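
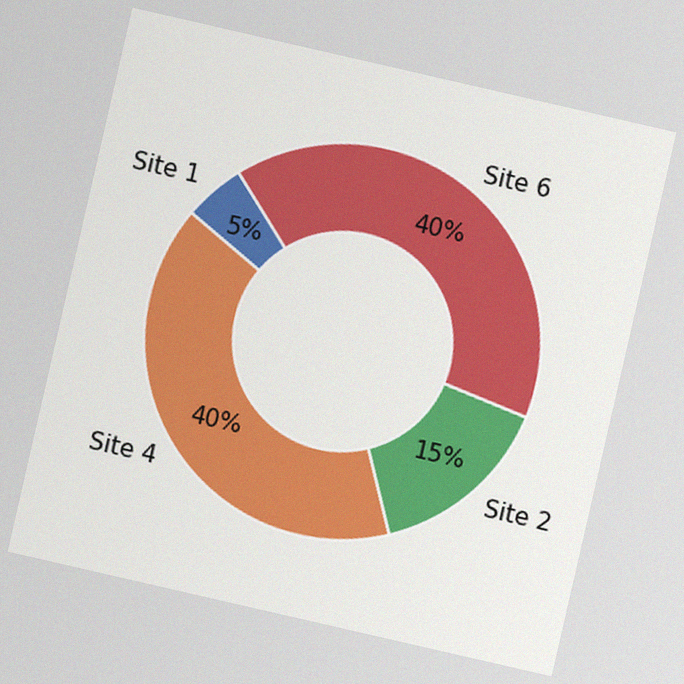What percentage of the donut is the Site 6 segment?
40%

The chart is tilted about 13° clockwise, with some photo noise. The Site 6 segment takes up 40% of the ring.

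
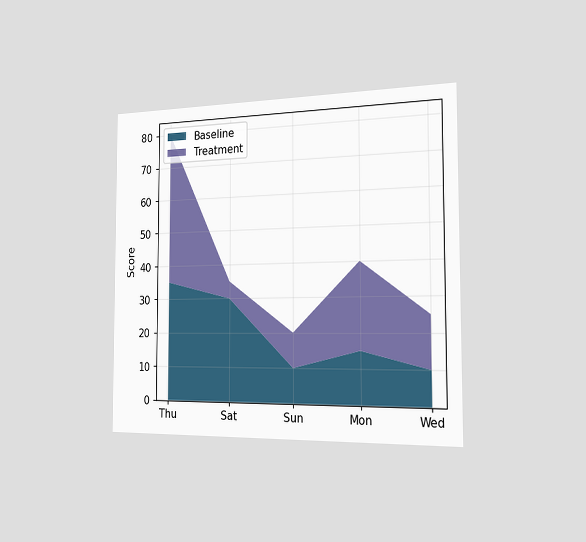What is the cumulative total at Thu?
The chart is viewed slightly from the right. The stacked total at Thu reaches 80.

80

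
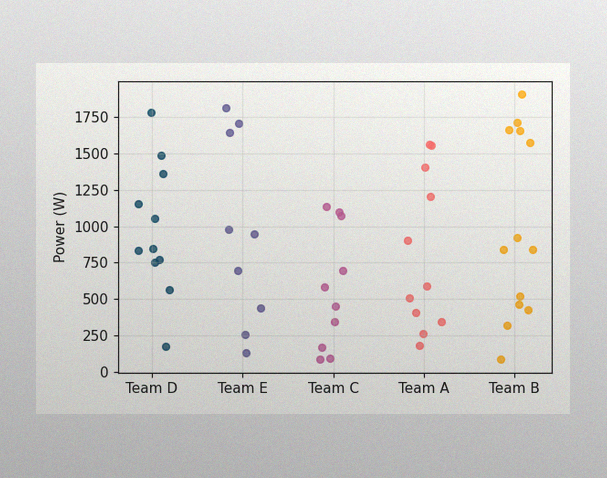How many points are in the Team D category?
The image has some photo noise and uneven lighting. Counting the markers in the Team D column gives 11.

11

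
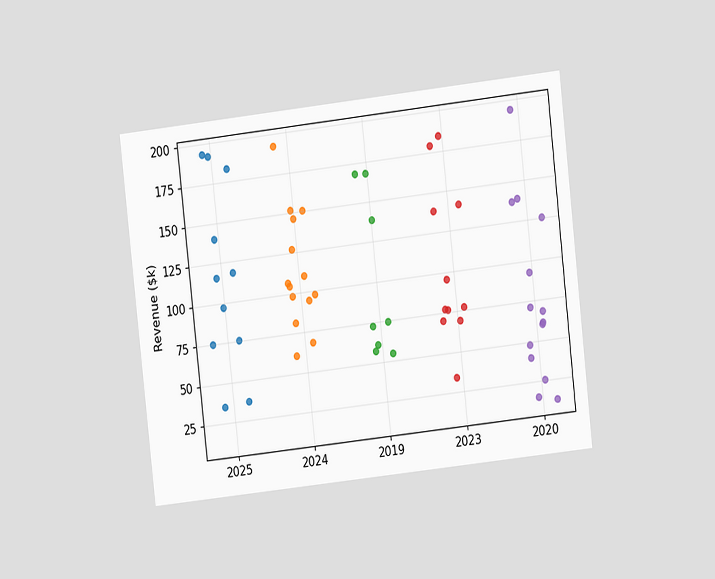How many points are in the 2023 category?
11

The chart is tilted about 6° counter-clockwise and viewed at a slight angle. Counting the markers in the 2023 column gives 11.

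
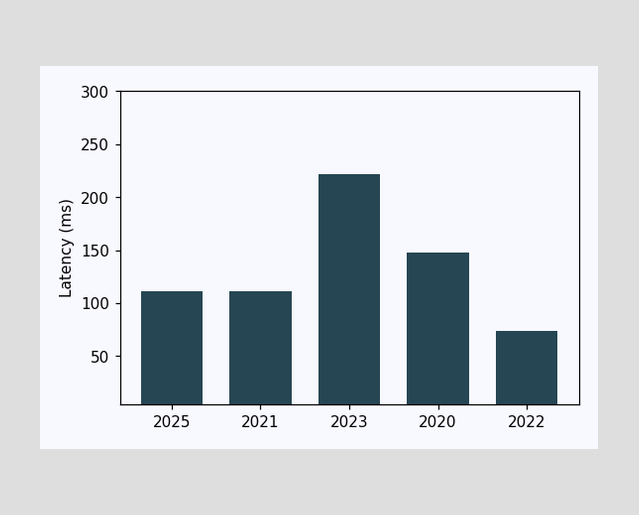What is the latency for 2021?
Reading along the chart's y-axis, the 2021 bar reaches 111ms.

111ms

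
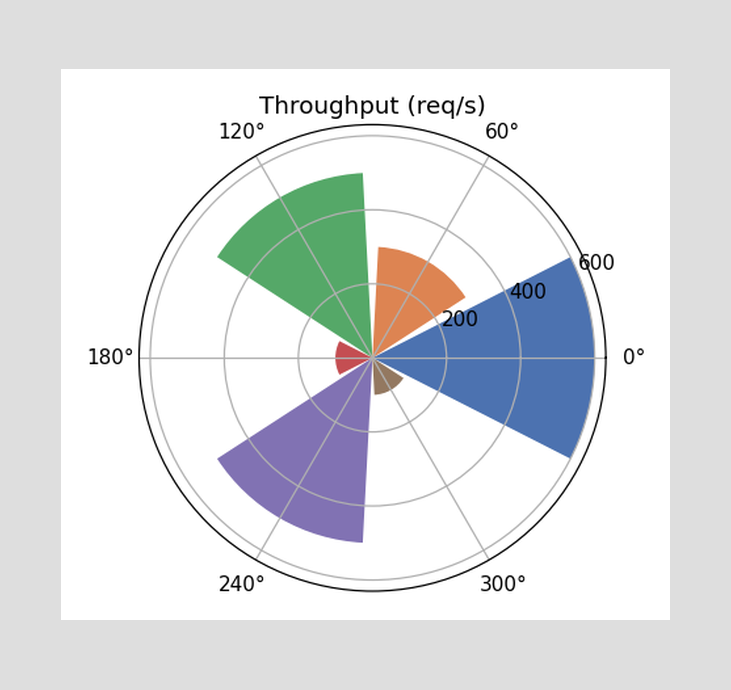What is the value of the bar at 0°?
The bar at 0° reaches 600req/s on the radial axis.

600req/s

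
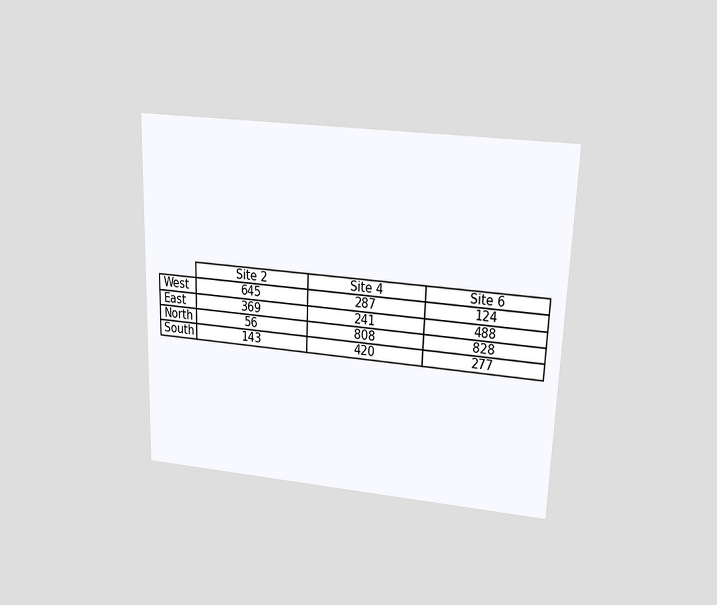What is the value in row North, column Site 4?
The chart is tilted about 2° clockwise and viewed slightly from above. The (North, Site 4) cell reads 808.

808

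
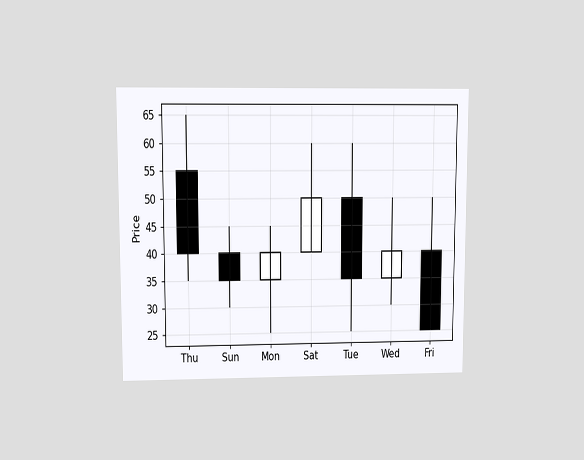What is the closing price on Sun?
The chart is viewed at a slight angle. The Sun candle closes at 35.

35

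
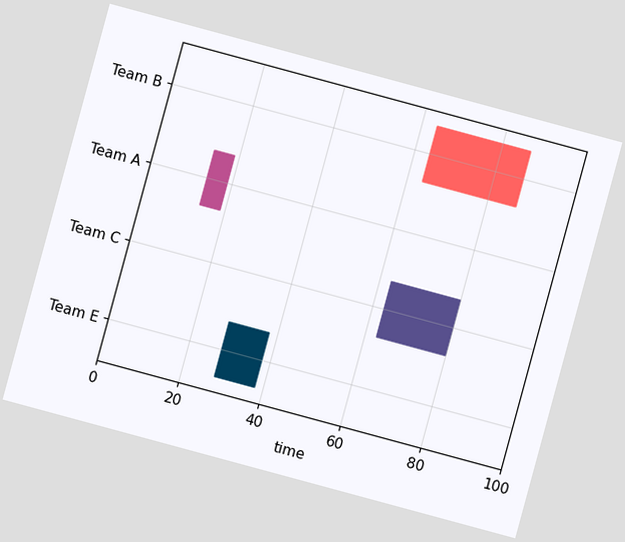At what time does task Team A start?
14

The chart is tilted about 15° clockwise. The Team A bar begins at t=14.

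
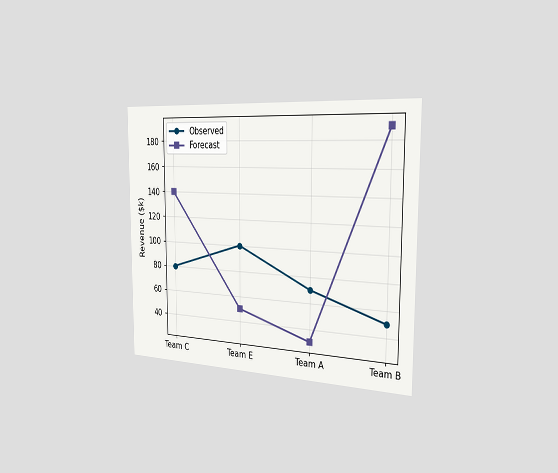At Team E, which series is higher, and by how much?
Observed, by $50k

The chart is viewed slightly from the right. At Team E, Observed sits above the other line by $50k.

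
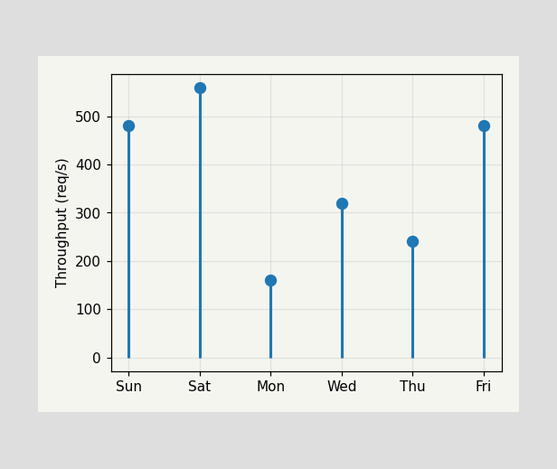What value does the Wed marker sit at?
320req/s

The Wed marker sits at 320req/s.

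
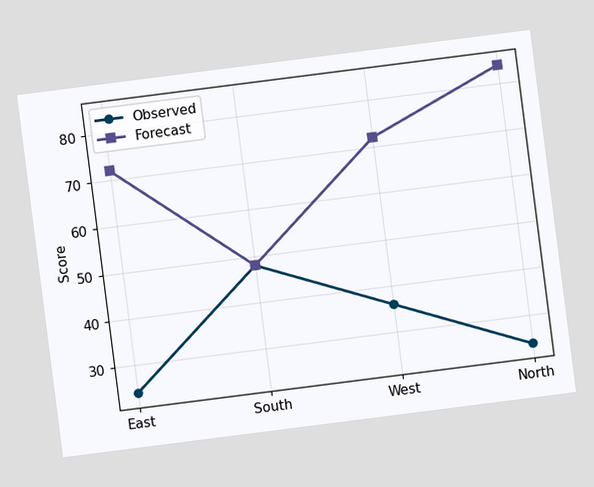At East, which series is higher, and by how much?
Forecast, by 48

The chart is tilted about 7° counter-clockwise. At East, Forecast sits above the other line by 48.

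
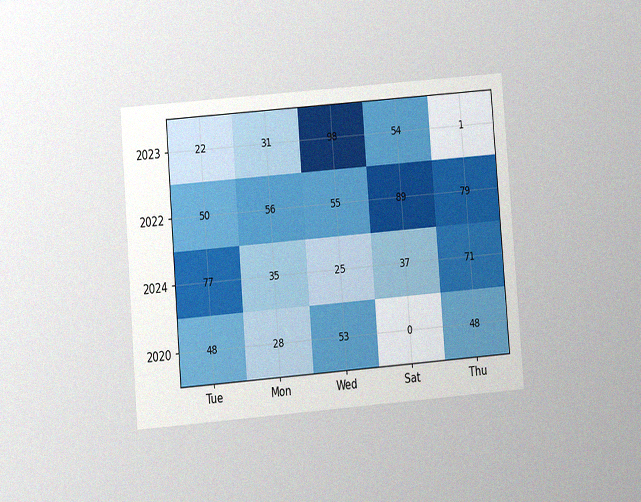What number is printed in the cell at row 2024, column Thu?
The chart is tilted about 5° counter-clockwise and viewed at a slight angle, with some photo noise. The (2024, Thu) cell reads 71.

71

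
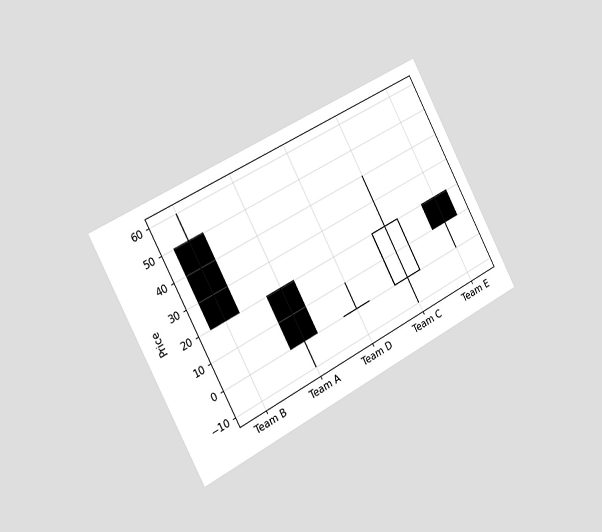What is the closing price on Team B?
The chart is tilted about 28° counter-clockwise and viewed slightly from the left. The Team B candle closes at 20.

20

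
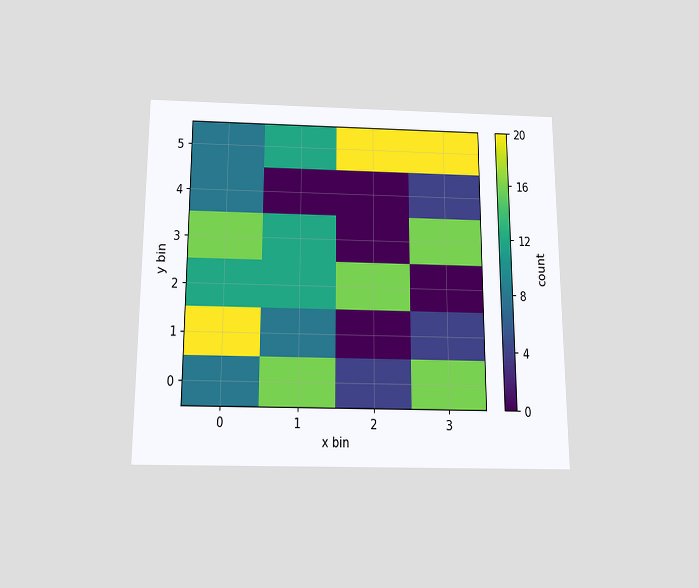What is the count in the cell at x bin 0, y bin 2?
The chart is viewed slightly from below. Matching the cell (0, 2) against the colorbar gives 12.

12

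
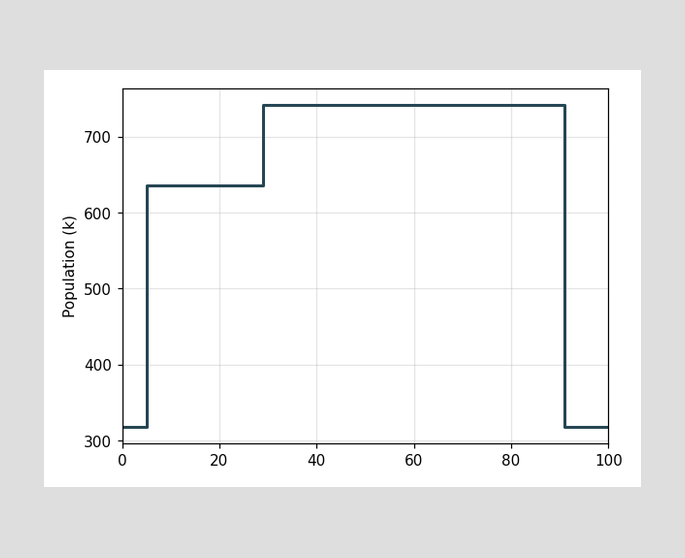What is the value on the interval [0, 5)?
318k

On [0, 5) the step sits at 318k.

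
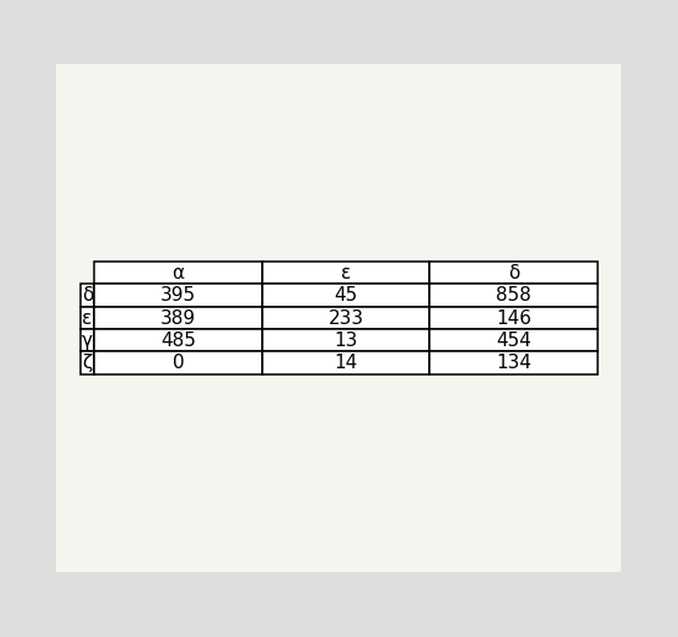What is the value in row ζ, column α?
0

The (ζ, α) cell reads 0.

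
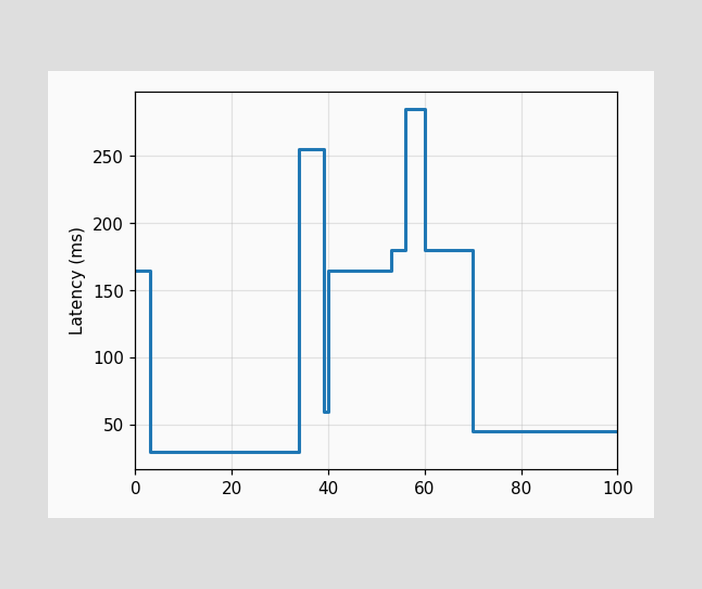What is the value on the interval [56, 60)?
285ms

On [56, 60) the step sits at 285ms.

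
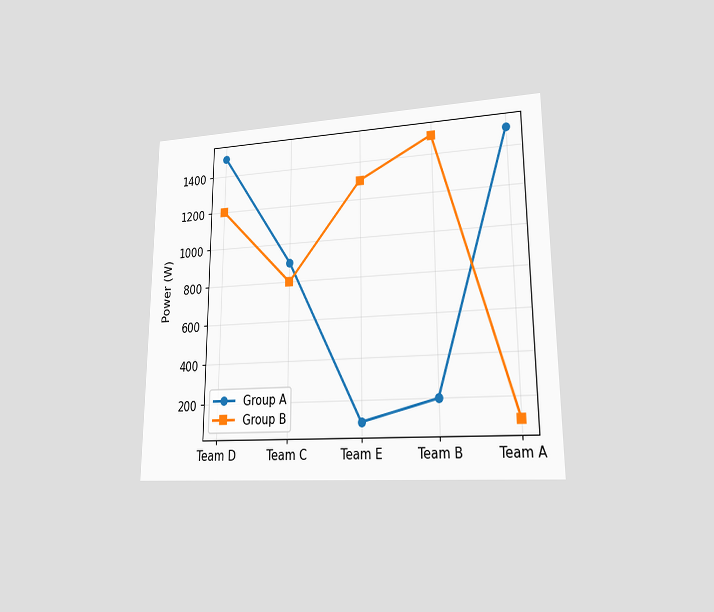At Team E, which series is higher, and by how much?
Group B, by 1200W

The chart is viewed at a slight angle. At Team E, Group B sits above the other line by 1200W.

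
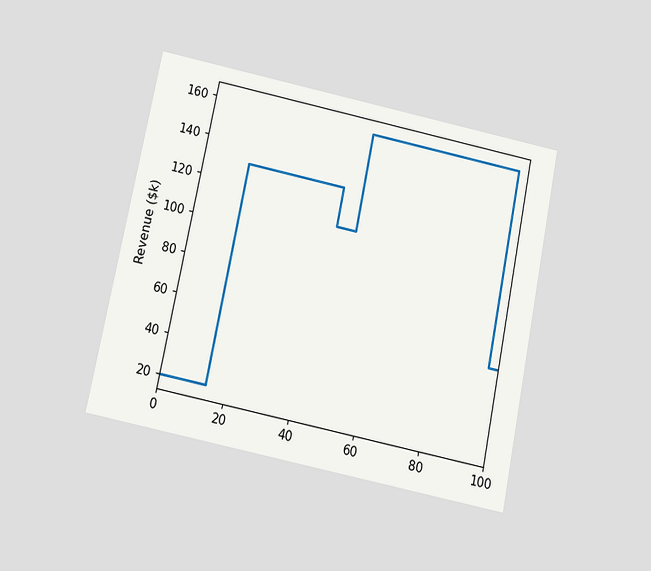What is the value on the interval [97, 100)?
$60k

The chart is tilted about 11° clockwise and viewed slightly from below. On [97, 100) the step sits at $60k.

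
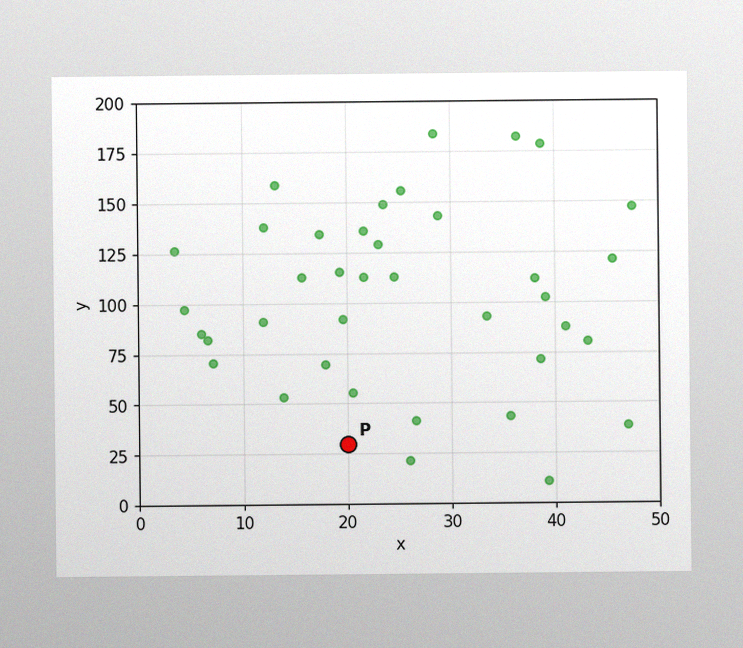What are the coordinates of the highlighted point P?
(20, 30)

The image has some photo noise and uneven lighting. Following the gridlines from P to each axis, P sits at (20, 30).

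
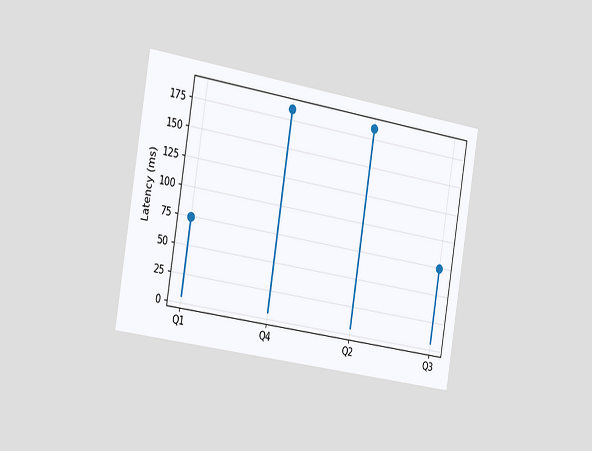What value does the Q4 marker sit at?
The chart is tilted about 9° clockwise and viewed slightly from the left. The Q4 marker sits at 185ms.

185ms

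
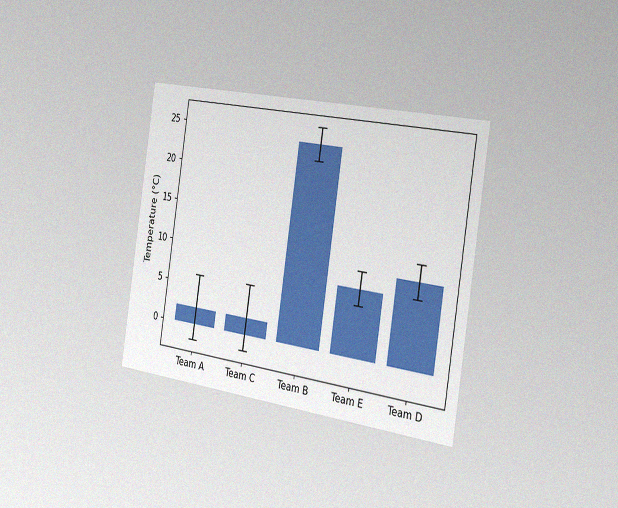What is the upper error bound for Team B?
The chart is tilted about 9° clockwise and viewed slightly from the right, with some photo noise. The Team B bar's upper whisker reaches 26°C.

26°C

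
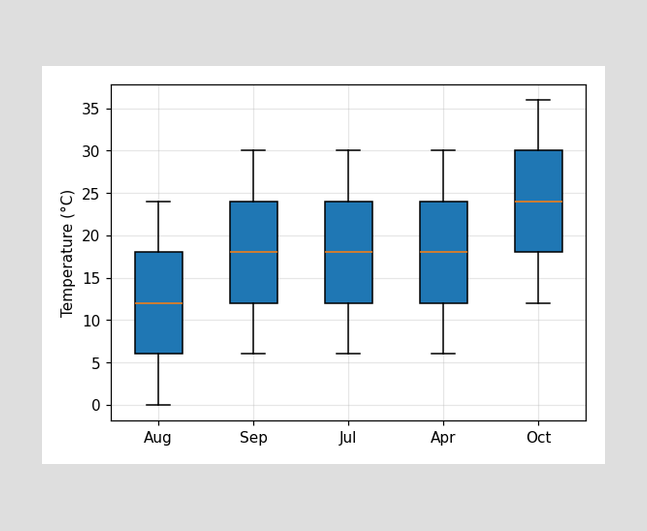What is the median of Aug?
The median line in the Aug box sits at 12°C.

12°C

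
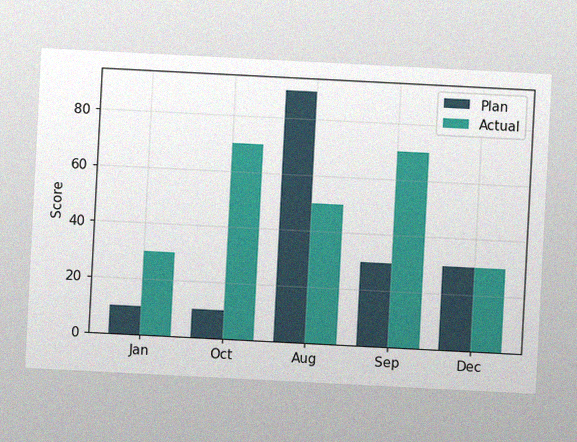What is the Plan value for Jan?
10

The chart is tilted about 3° clockwise, with some photo noise. The Plan bar at Jan reaches 10 on the y-axis.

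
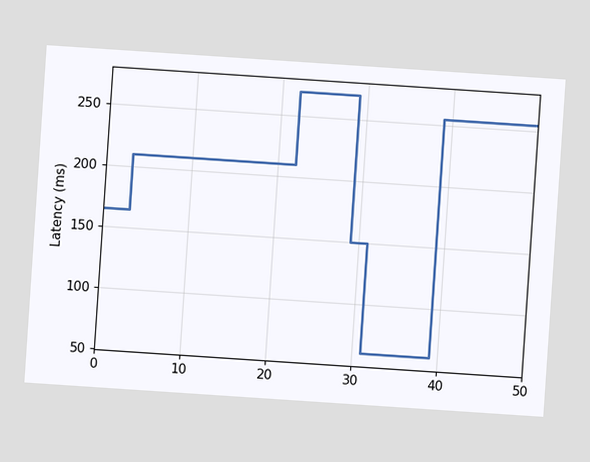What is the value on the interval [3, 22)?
210ms

The chart is tilted about 4° clockwise. On [3, 22) the step sits at 210ms.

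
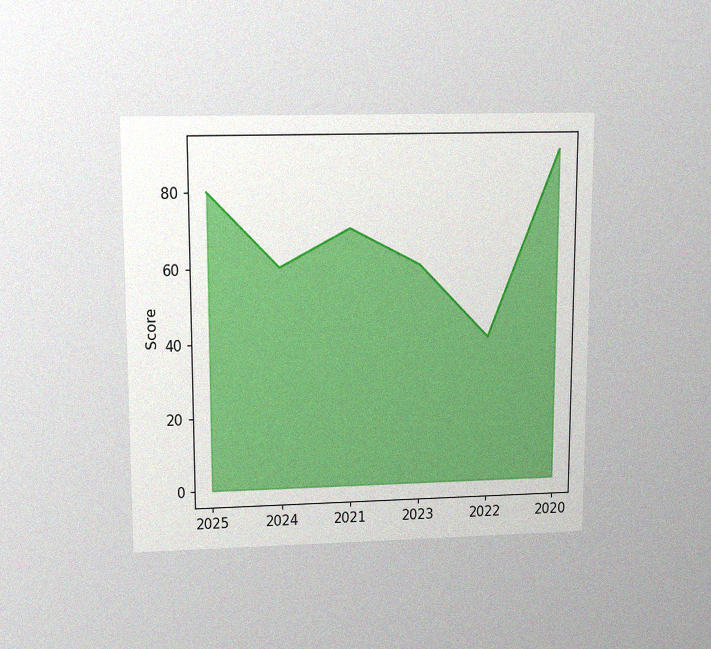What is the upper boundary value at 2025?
80

The chart is viewed slightly from above, with some photo noise. At 2025 the upper boundary is at 80.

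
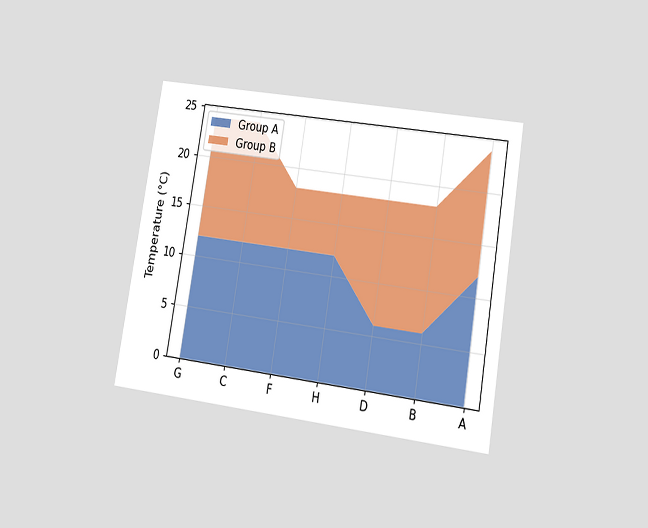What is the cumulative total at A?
24°C

The chart is tilted about 9° clockwise and viewed at a slight angle. The stacked total at A reaches 24°C.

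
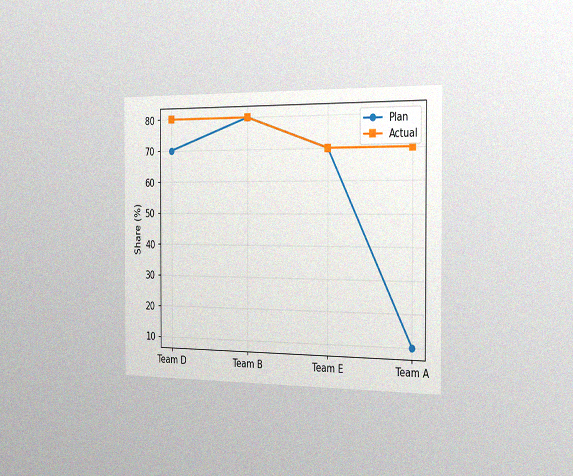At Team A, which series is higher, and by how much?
Actual, by 60%

The chart is viewed slightly from the right, with some photo noise. At Team A, Actual sits above the other line by 60%.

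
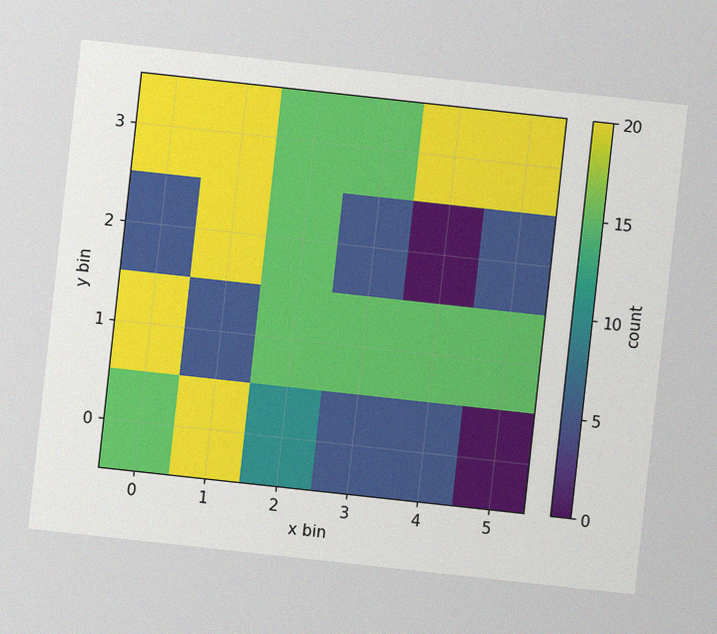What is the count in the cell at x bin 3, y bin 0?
The chart is tilted about 6° clockwise, with some photo noise. Matching the cell (3, 0) against the colorbar gives 5.

5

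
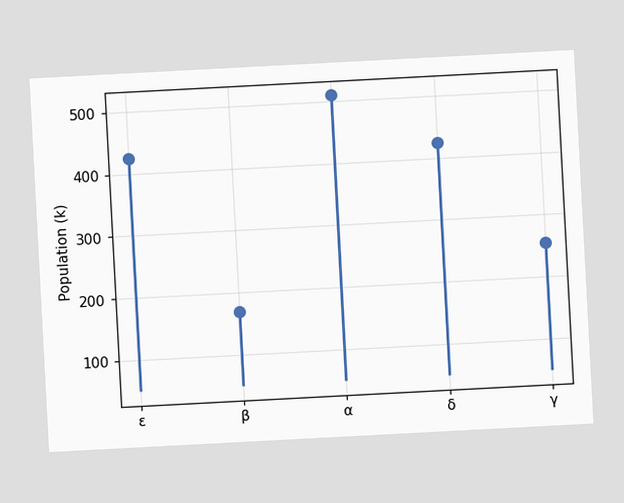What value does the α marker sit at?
The chart is tilted about 3° counter-clockwise. The α marker sits at 510k.

510k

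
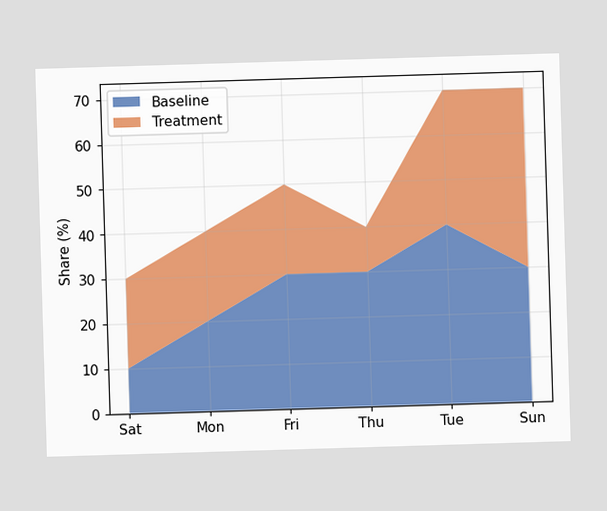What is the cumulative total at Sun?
70%

The stacked total at Sun reaches 70%.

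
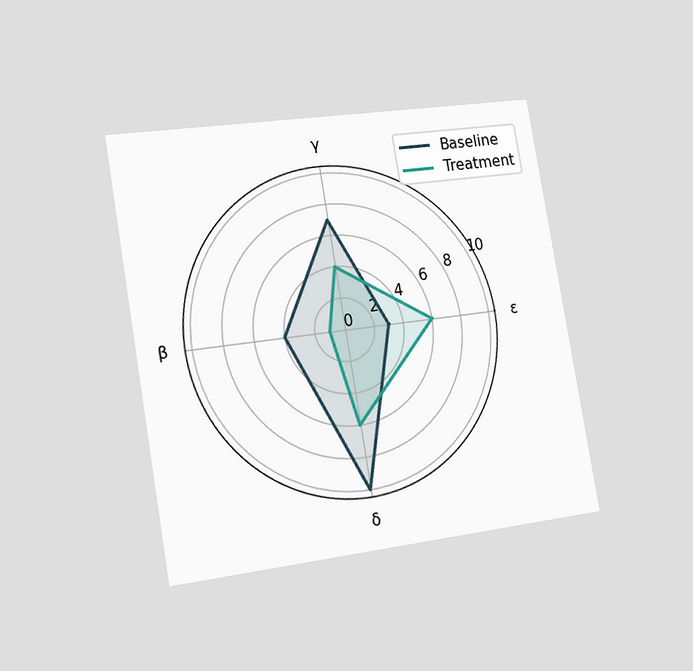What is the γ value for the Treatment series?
4

The chart is tilted about 10° counter-clockwise and viewed slightly from the left. On the γ axis, Treatment reaches 4.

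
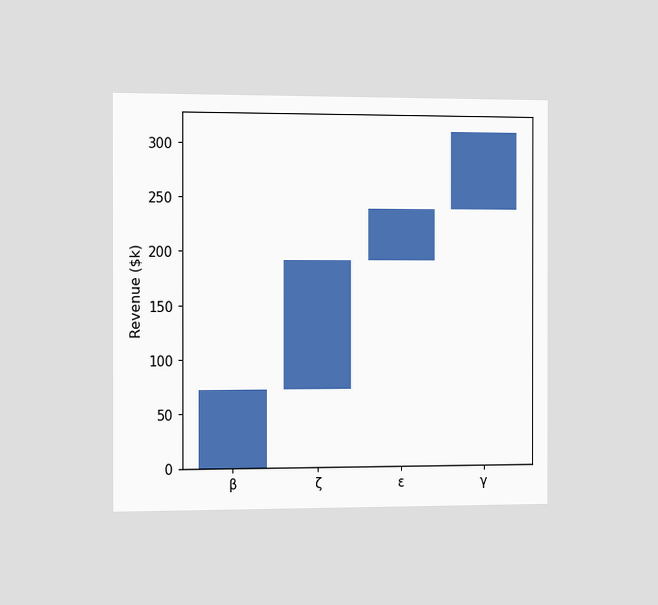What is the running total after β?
The chart is viewed slightly from the left. After β the running total reaches $72k.

$72k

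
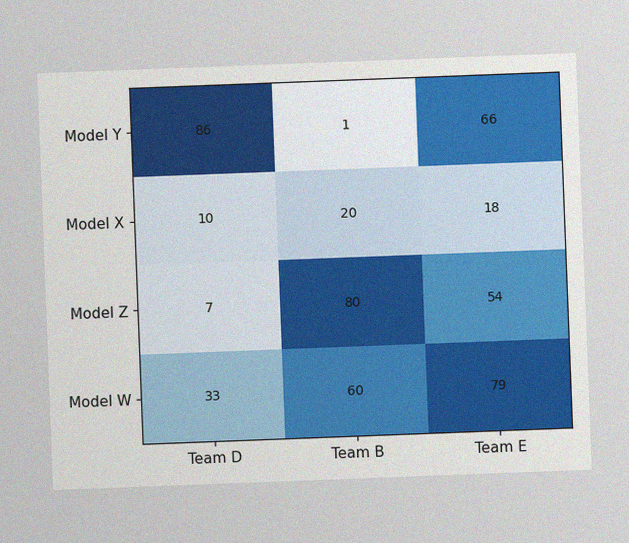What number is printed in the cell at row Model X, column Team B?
20

The chart is tilted about 2° counter-clockwise, with some photo noise. The (Model X, Team B) cell reads 20.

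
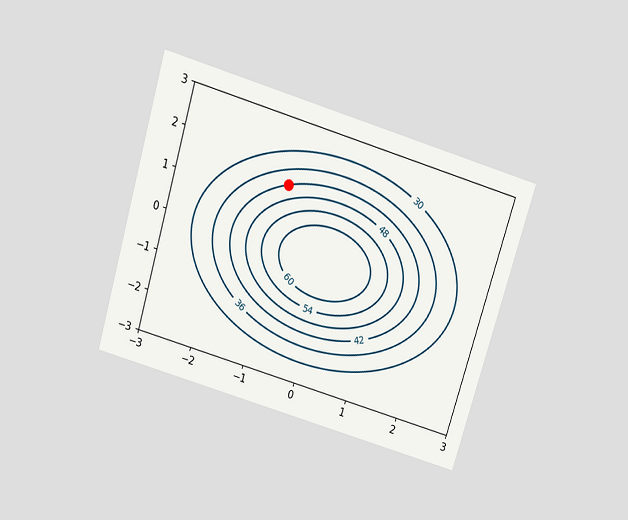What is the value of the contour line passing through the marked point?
42

The chart is tilted about 17° clockwise and viewed slightly from above. The marked point sits on the contour labelled 42.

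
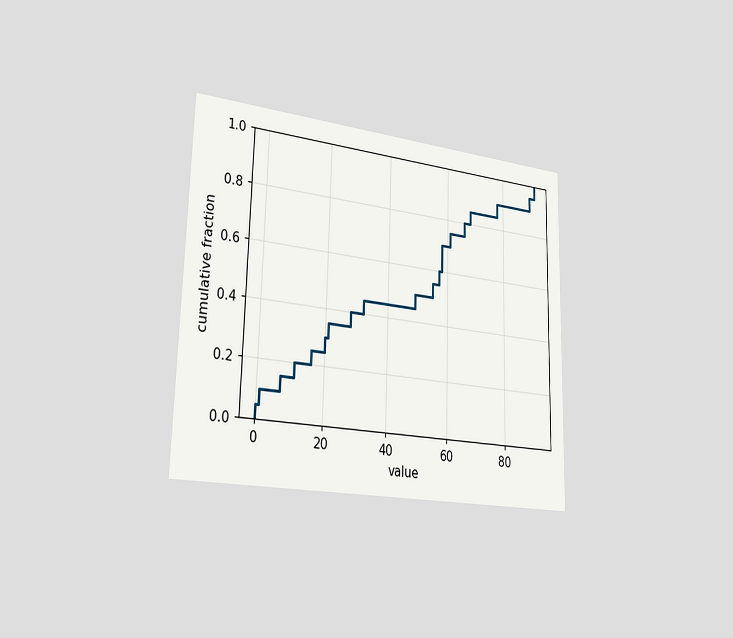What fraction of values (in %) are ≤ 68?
The chart is viewed slightly from the left. At x=68 the ECDF step is at 85%.

85%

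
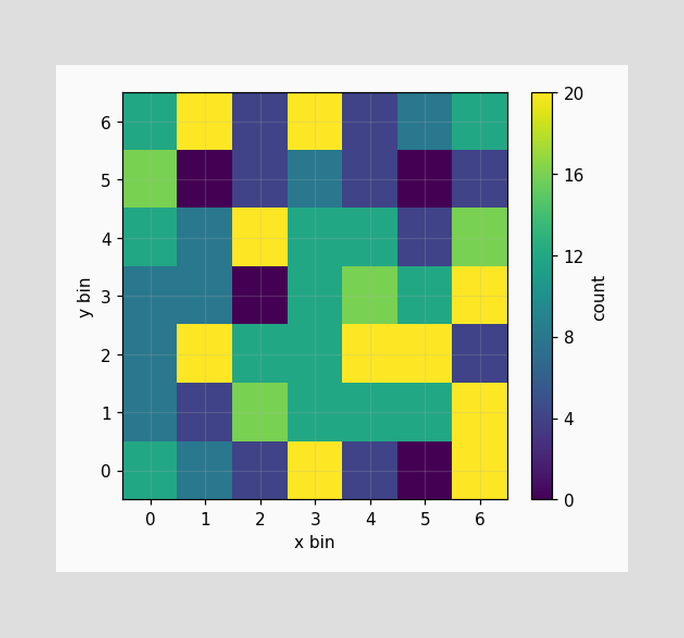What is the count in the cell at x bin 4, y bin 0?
4

Matching the cell (4, 0) against the colorbar gives 4.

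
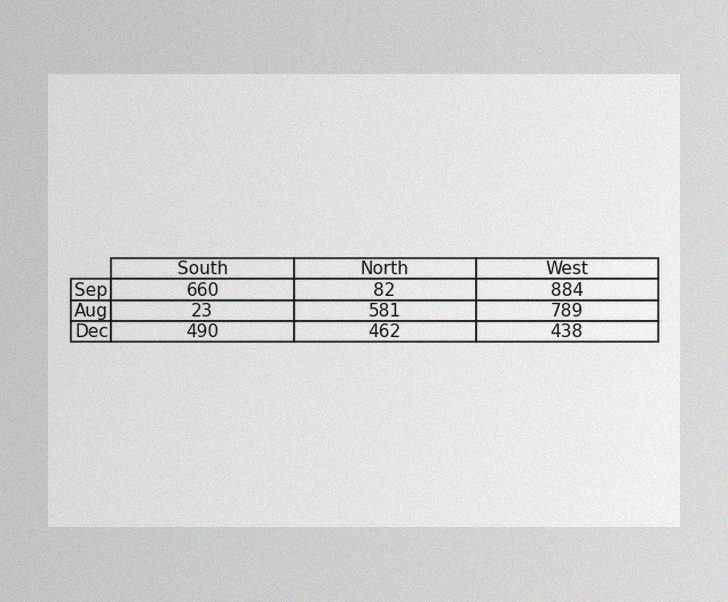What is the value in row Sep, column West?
884

The image has some photo noise and uneven lighting. The (Sep, West) cell reads 884.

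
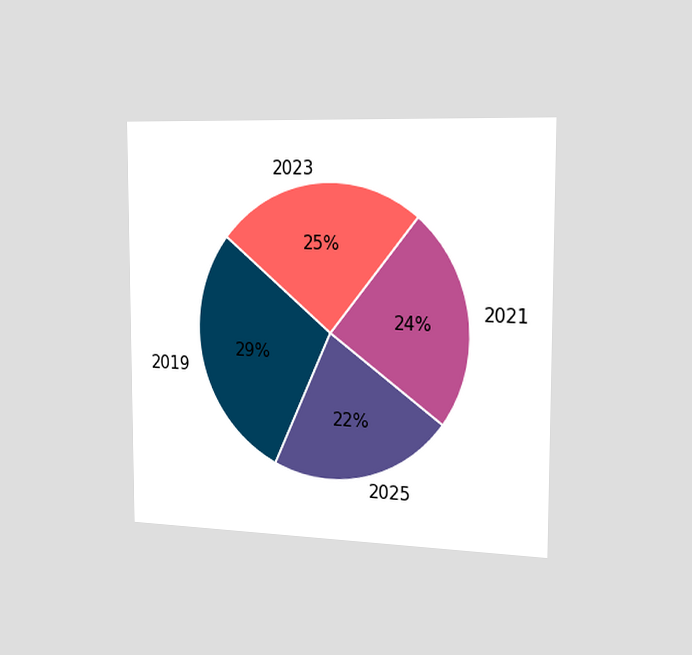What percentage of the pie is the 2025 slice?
The chart is viewed slightly from the right. The 2025 slice takes up 22% of the pie.

22%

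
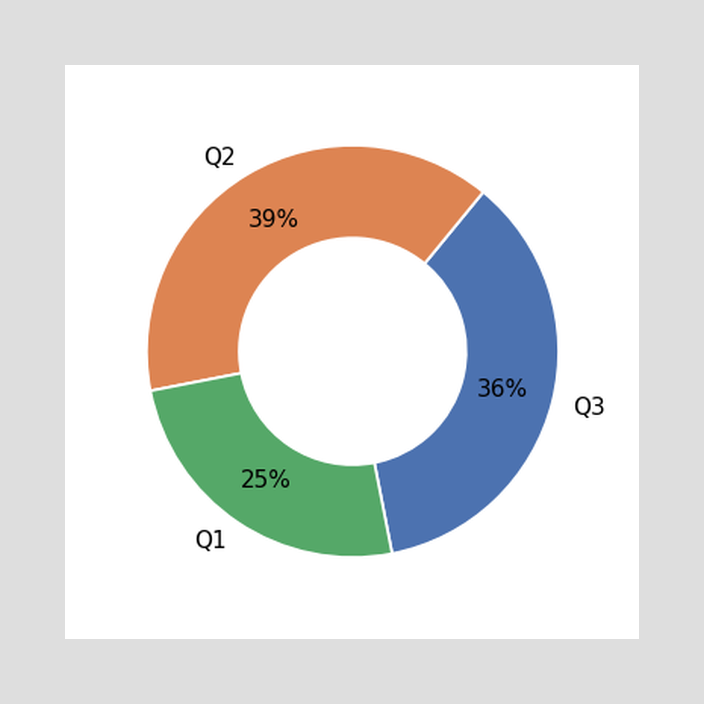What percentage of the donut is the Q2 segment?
39%

The Q2 segment takes up 39% of the ring.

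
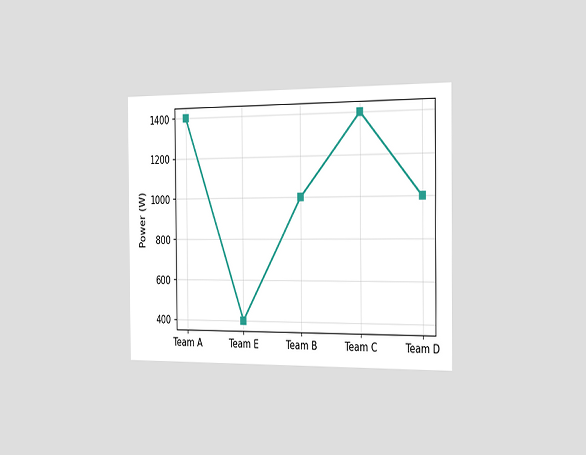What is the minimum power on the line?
The chart is viewed slightly from the right. The lowest point is at Team E, and reading across to the y-axis gives 400W.

400W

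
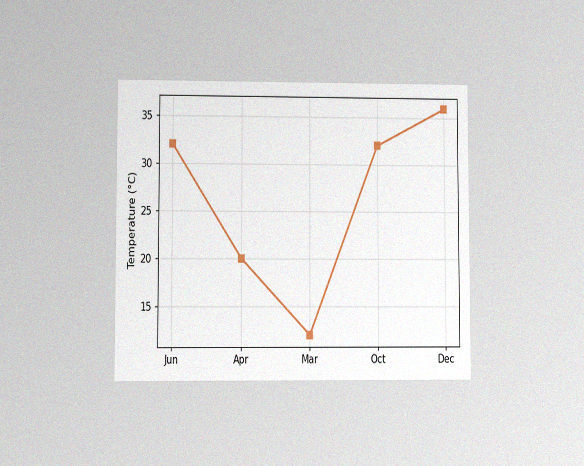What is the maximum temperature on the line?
36°C

The chart is viewed at a slight angle, with some photo noise. The highest point is at Dec, and reading across to the y-axis gives 36°C.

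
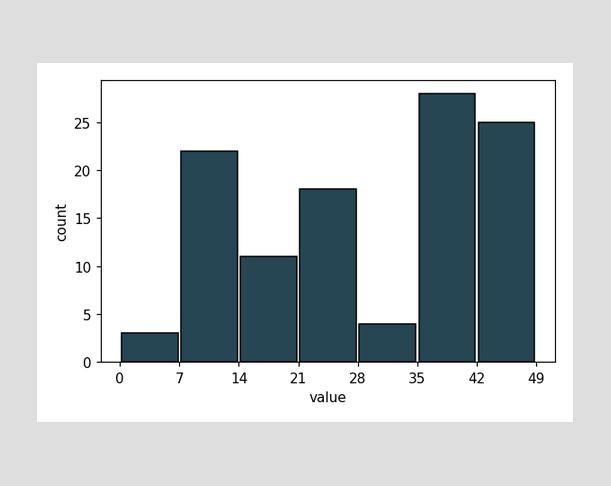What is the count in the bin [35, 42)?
The [35, 42) bin has height 28.

28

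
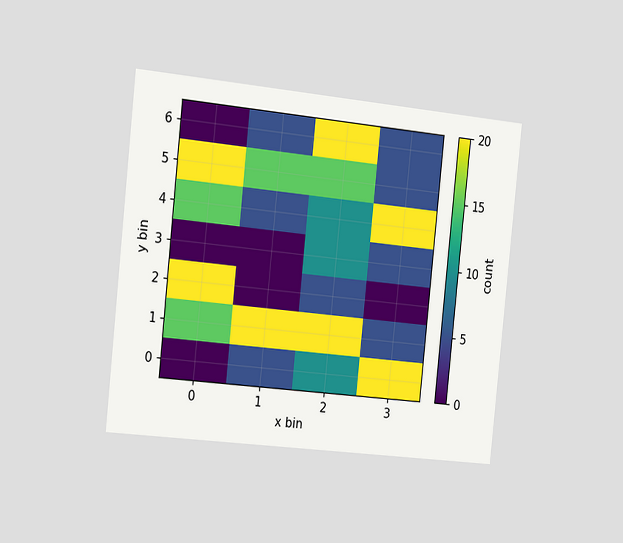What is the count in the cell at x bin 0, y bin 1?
The chart is tilted about 6° clockwise and viewed slightly from the left. Matching the cell (0, 1) against the colorbar gives 15.

15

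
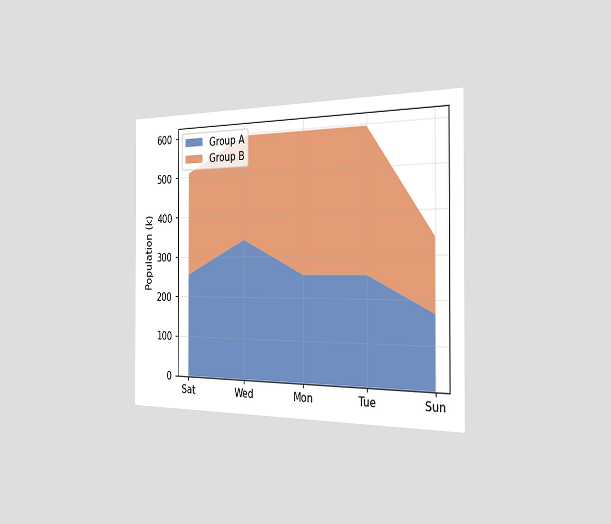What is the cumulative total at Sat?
The chart is viewed slightly from the right. The stacked total at Sat reaches 510k.

510k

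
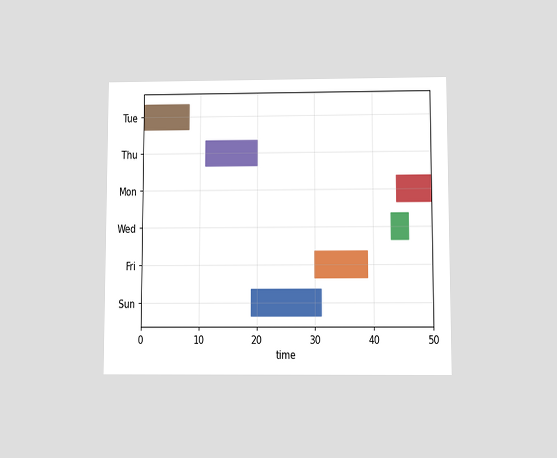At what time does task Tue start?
0

The chart is viewed slightly from below. The Tue bar begins at t=0.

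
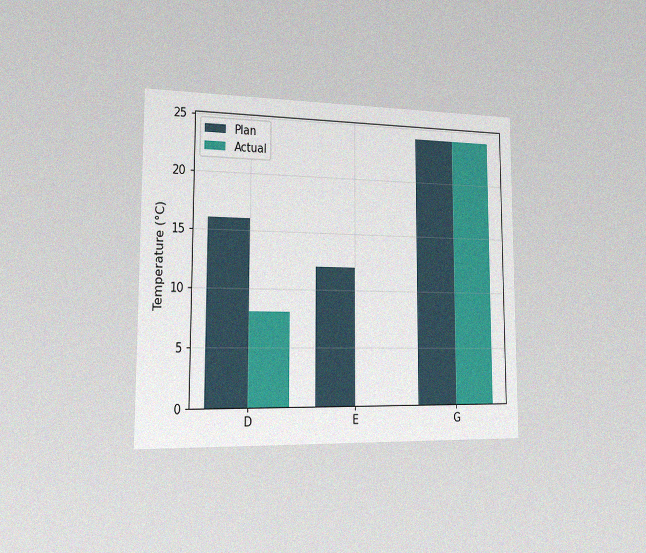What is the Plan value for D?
16°C

The chart is viewed slightly from the left, with some photo noise. The Plan bar at D reaches 16°C on the y-axis.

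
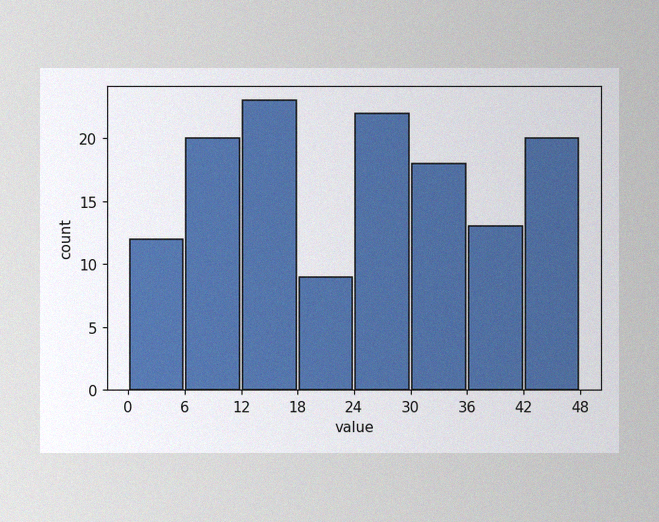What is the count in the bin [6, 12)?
The image has some photo noise and uneven lighting. The [6, 12) bin has height 20.

20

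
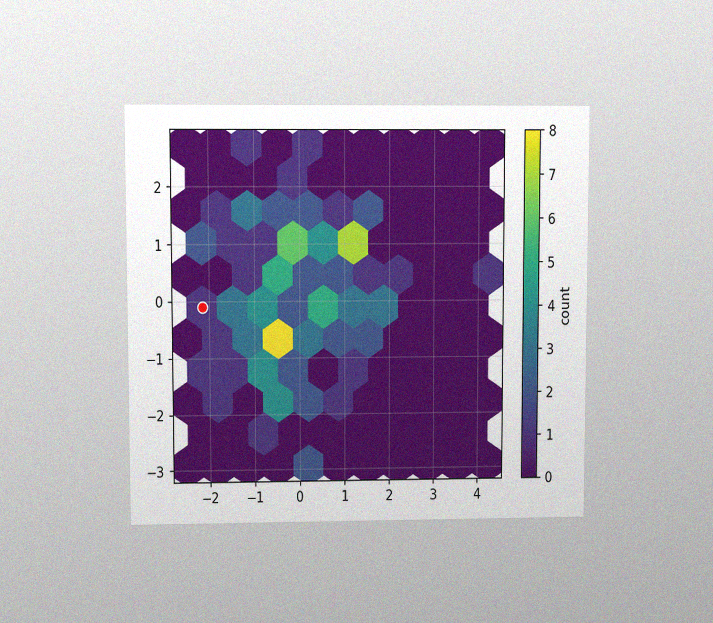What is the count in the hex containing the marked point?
1

The chart is viewed at a slight angle, with some photo noise. The marked hex reads 1 on the colorbar.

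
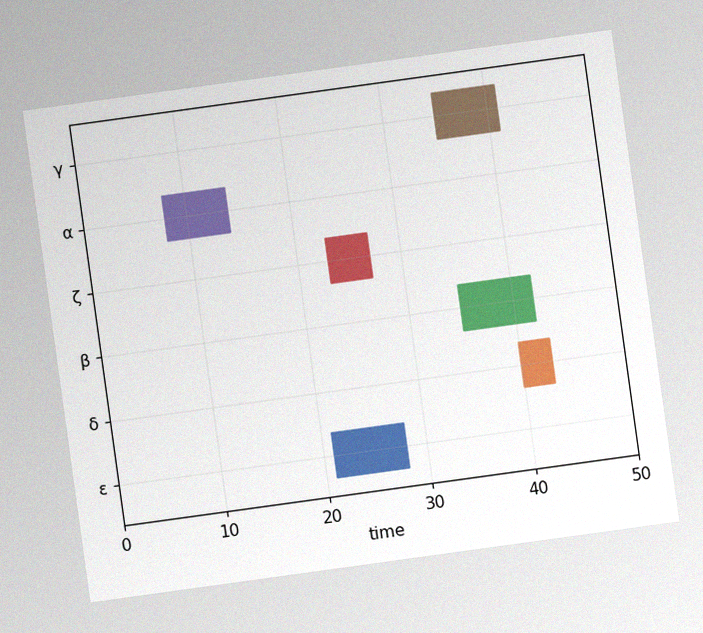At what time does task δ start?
40

The chart is tilted about 8° counter-clockwise, with some photo noise. The δ bar begins at t=40.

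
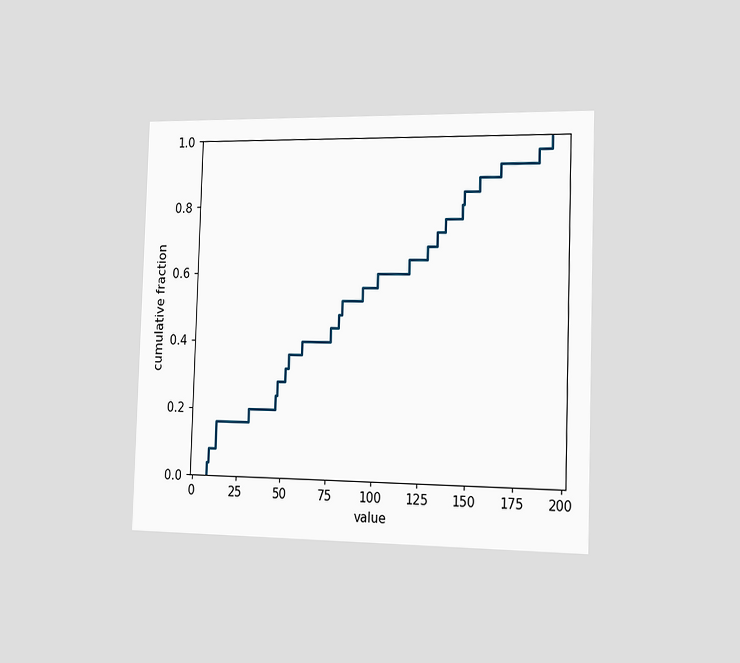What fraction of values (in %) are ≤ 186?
96%

The chart is viewed slightly from the right. At x=186 the ECDF step is at 96%.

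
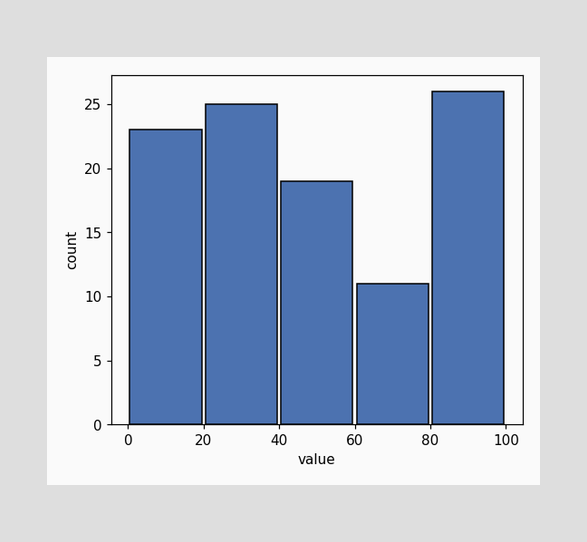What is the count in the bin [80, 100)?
26

The [80, 100) bin has height 26.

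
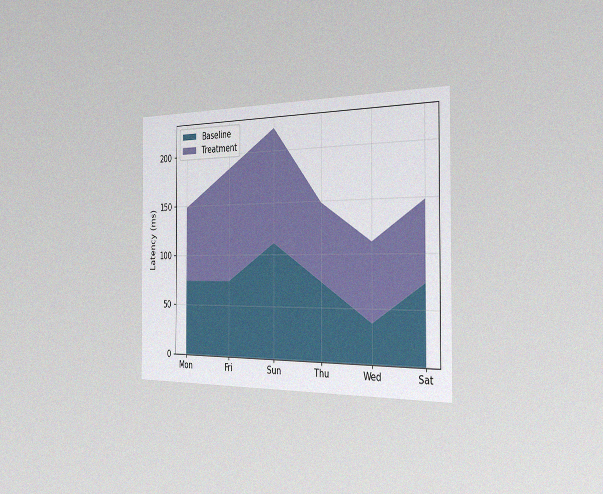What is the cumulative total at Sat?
The chart is viewed slightly from the right, with some photo noise. The stacked total at Sat reaches 148ms.

148ms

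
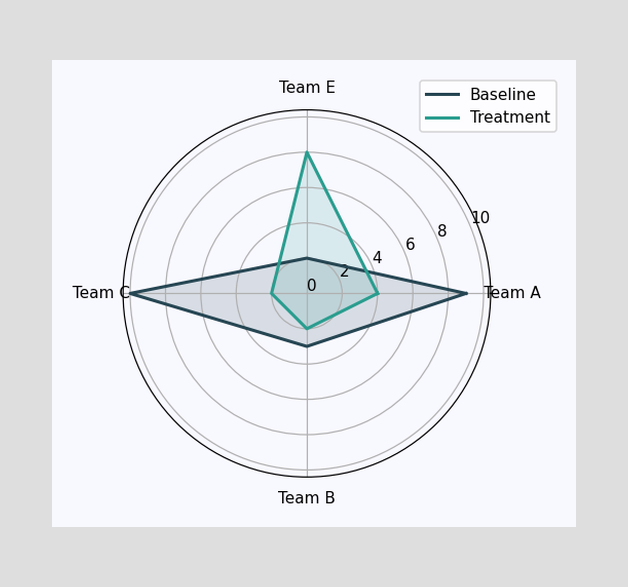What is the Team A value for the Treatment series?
4

On the Team A axis, Treatment reaches 4.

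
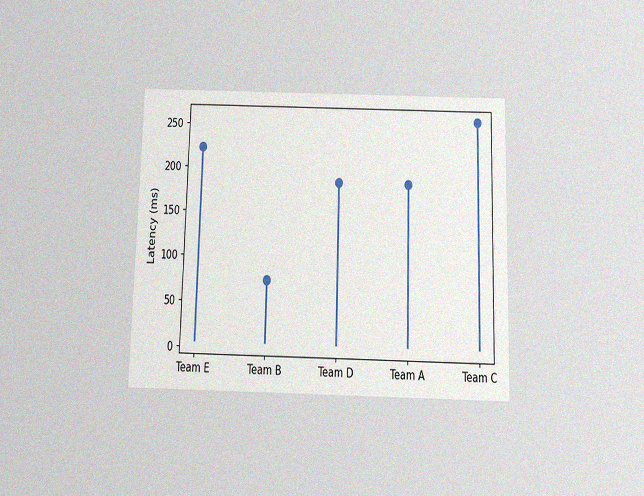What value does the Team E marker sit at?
222ms

The chart is viewed slightly from below, with some photo noise. The Team E marker sits at 222ms.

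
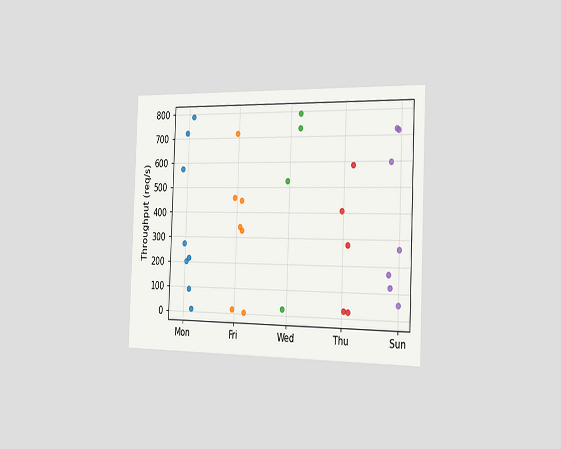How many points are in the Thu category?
5

The chart is tilted about 2° clockwise and viewed slightly from the right. Counting the markers in the Thu column gives 5.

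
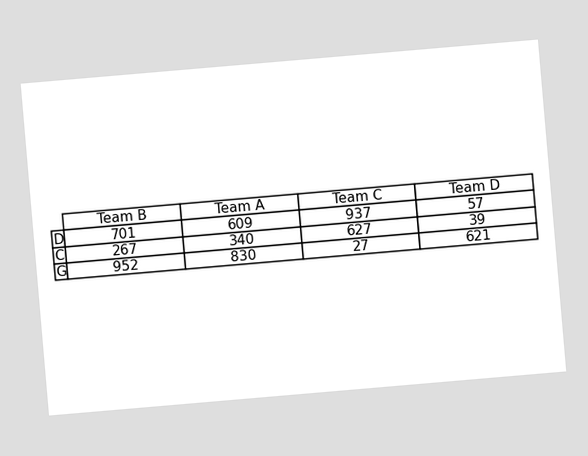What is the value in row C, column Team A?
340

The chart is tilted about 5° counter-clockwise. The (C, Team A) cell reads 340.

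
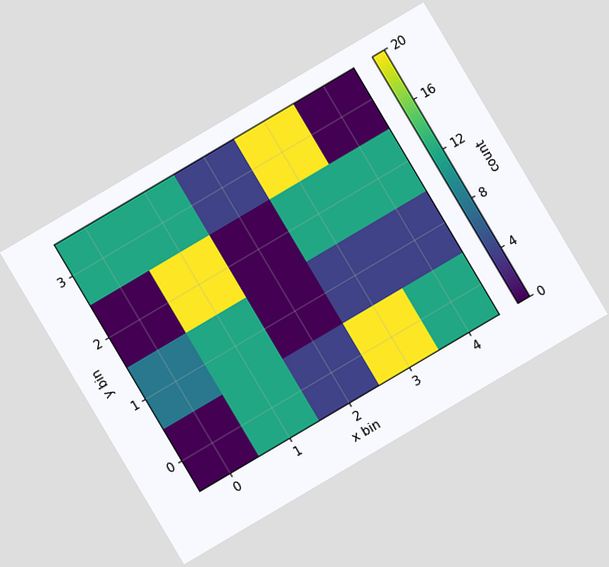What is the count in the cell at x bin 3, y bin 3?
The chart is tilted about 31° counter-clockwise. Matching the cell (3, 3) against the colorbar gives 20.

20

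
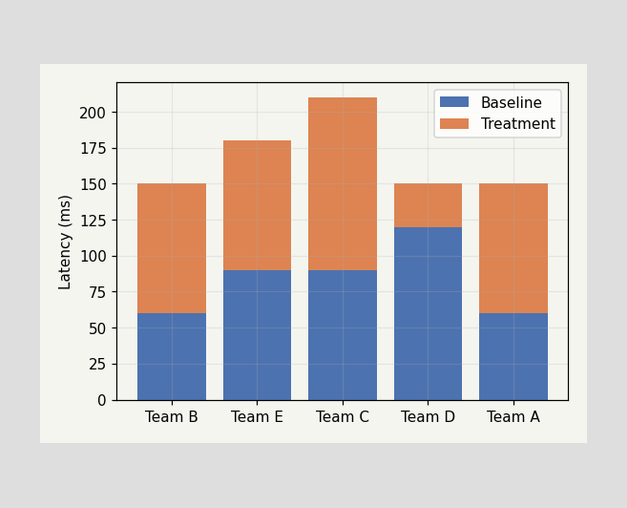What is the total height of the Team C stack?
The Team C stack's top reaches 210ms on the y-axis.

210ms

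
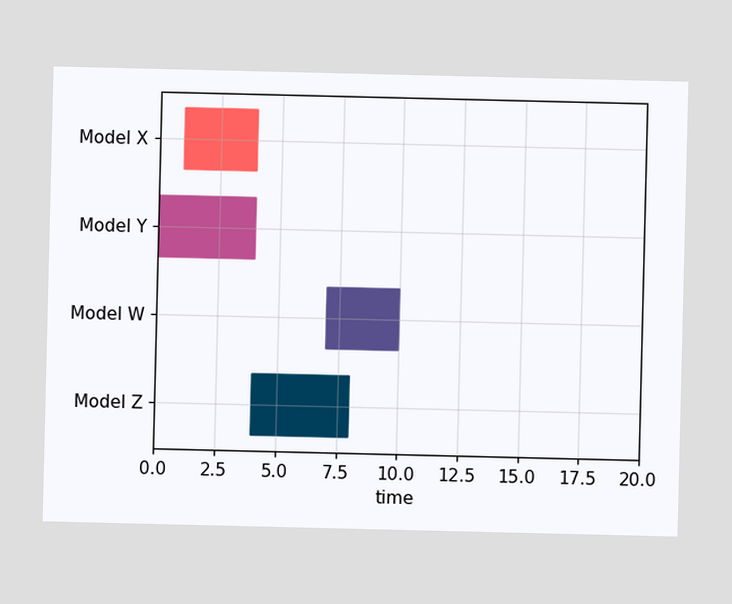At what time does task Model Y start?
0

The Model Y bar begins at t=0.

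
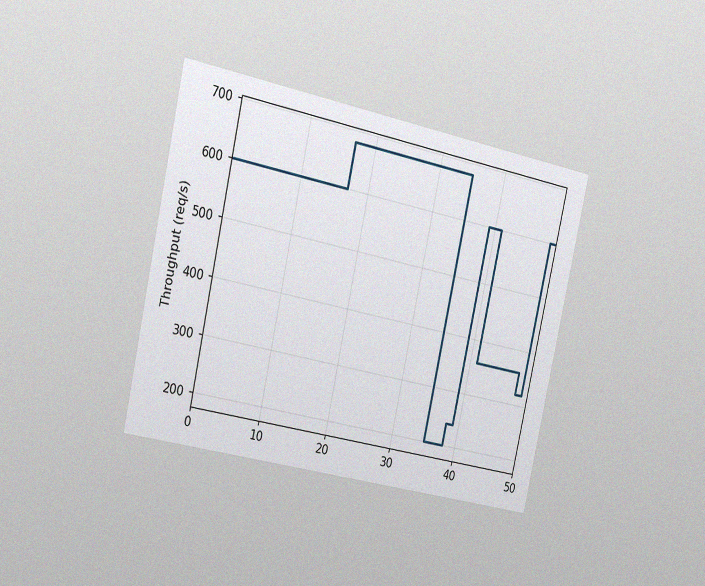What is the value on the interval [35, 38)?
The chart is tilted about 12° clockwise and viewed slightly from the left, with some photo noise. On [35, 38) the step sits at 200req/s.

200req/s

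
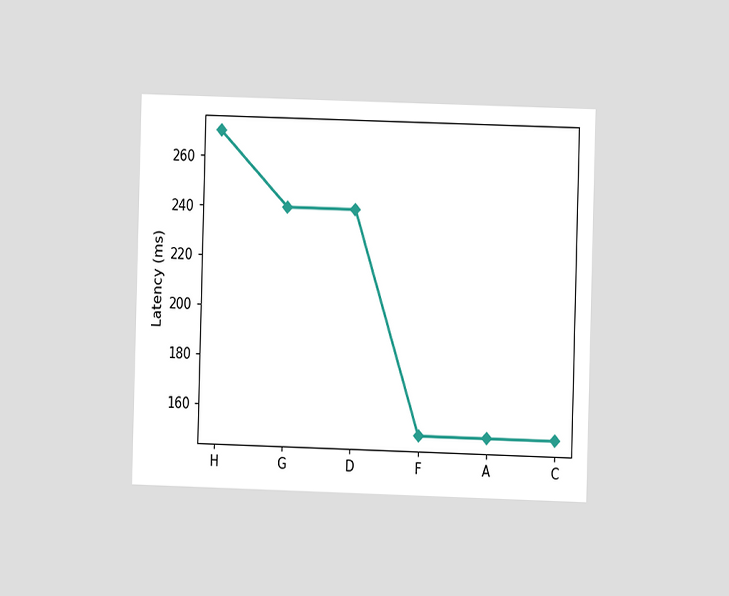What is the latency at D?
The chart is viewed at a slight angle. At D, the line is at 240ms.

240ms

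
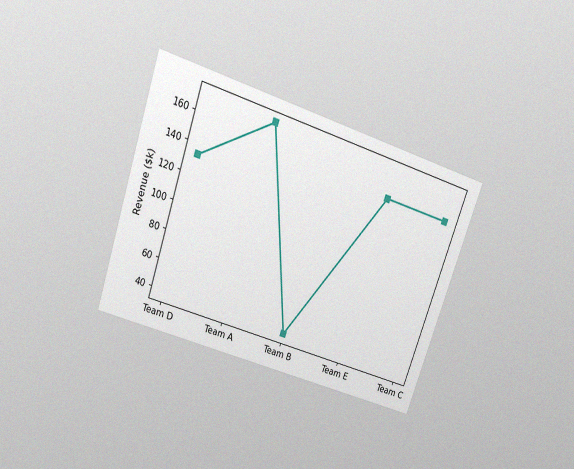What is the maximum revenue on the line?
The chart is tilted about 19° clockwise and viewed slightly from above, with some photo noise. The highest point is at Team A, and reading across to the y-axis gives $171k.

$171k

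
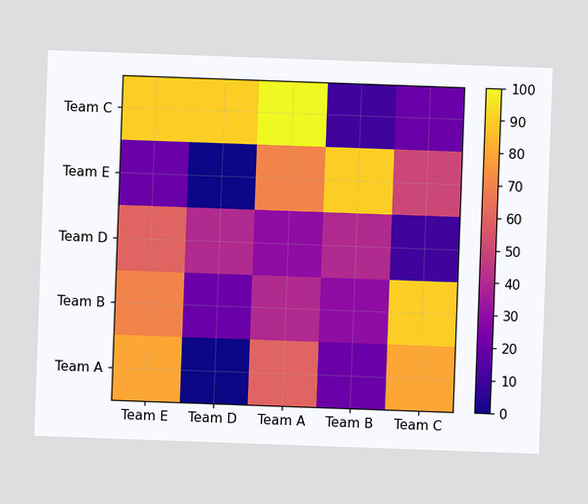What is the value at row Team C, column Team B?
10

The chart is tilted about 2° clockwise. Matching cell (Team C, Team B) against the colorbar gives 10.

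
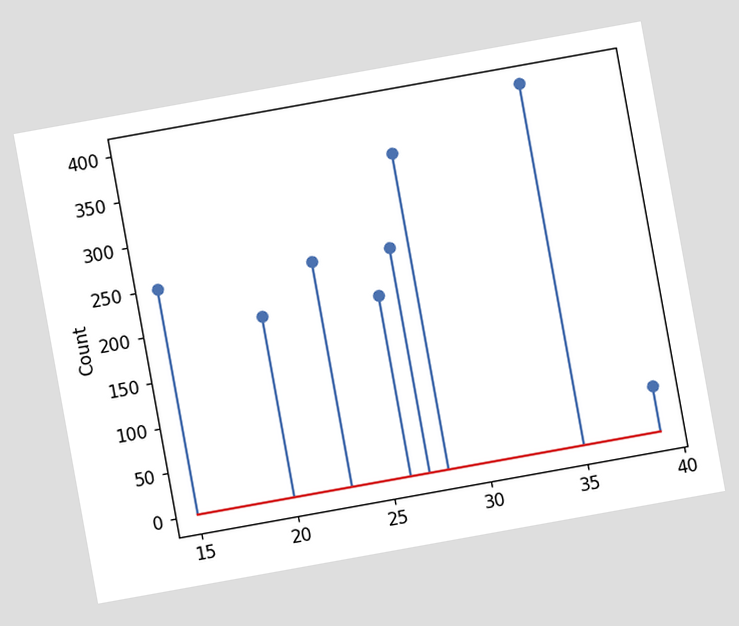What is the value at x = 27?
The chart is tilted about 10° counter-clockwise. The stem at x=27 reaches 250.

250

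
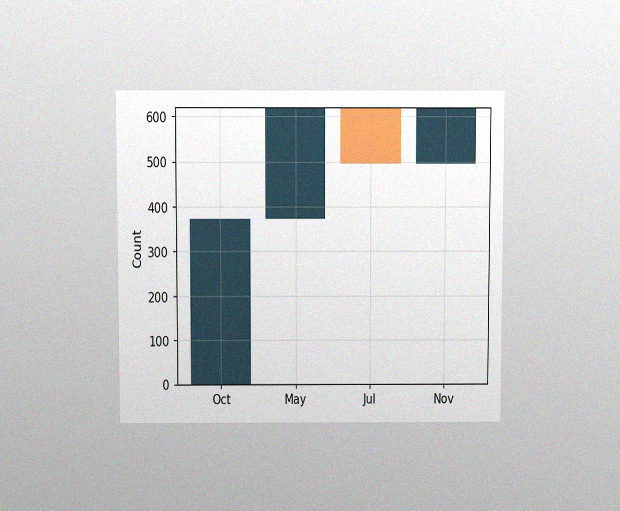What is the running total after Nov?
620

The chart is viewed slightly from above, with some photo noise. After Nov the running total reaches 620.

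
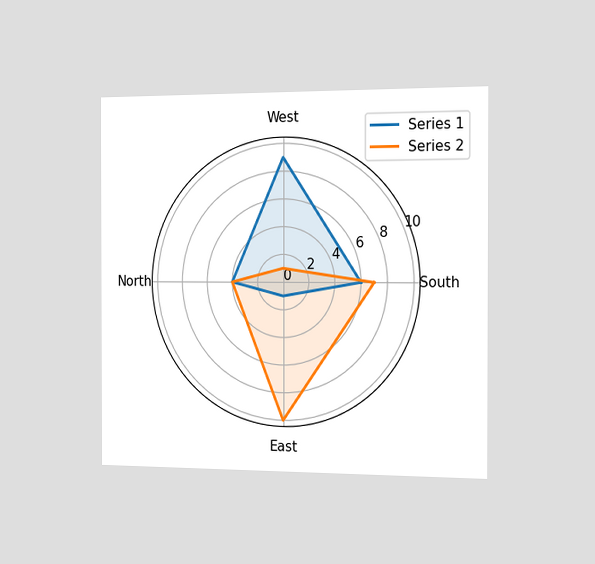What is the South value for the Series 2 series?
7

The chart is viewed slightly from the right. On the South axis, Series 2 reaches 7.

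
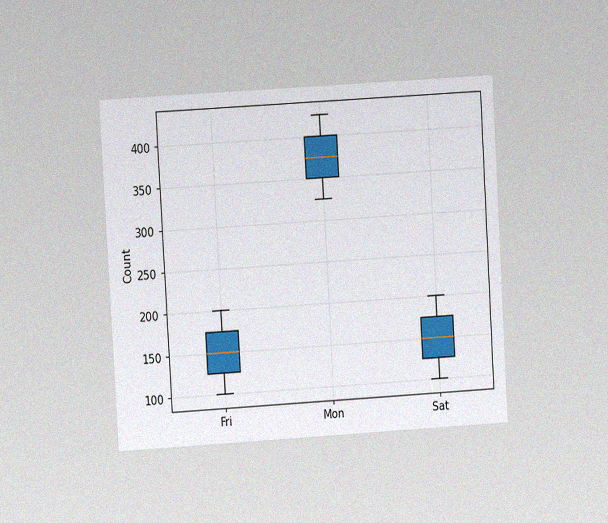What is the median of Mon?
The chart is tilted about 3° counter-clockwise and viewed at a slight angle, with some photo noise. The median line in the Mon box sits at 375.

375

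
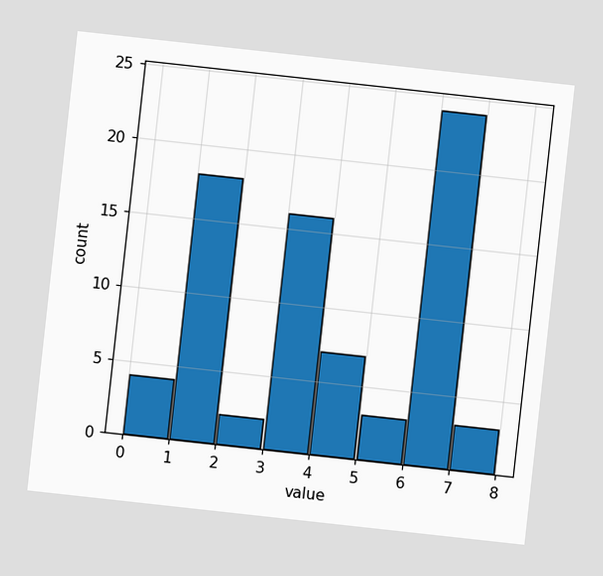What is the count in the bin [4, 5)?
The chart is tilted about 6° clockwise. The [4, 5) bin has height 7.

7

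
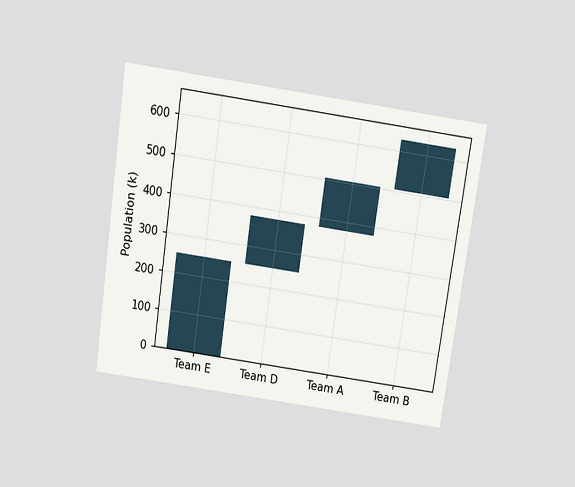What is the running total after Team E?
252k

The chart is tilted about 8° clockwise and viewed slightly from above. After Team E the running total reaches 252k.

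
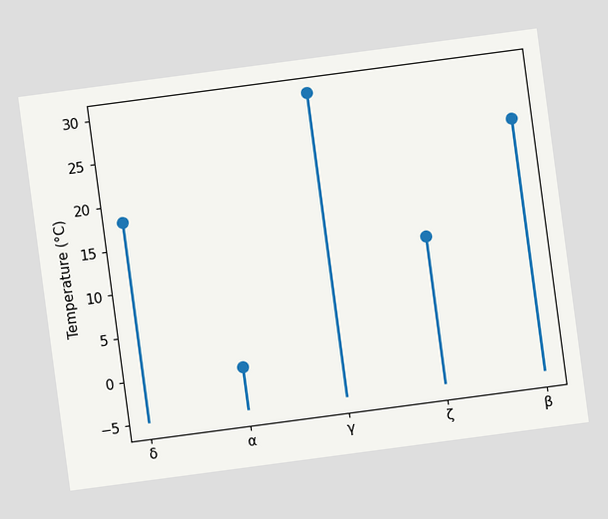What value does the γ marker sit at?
The chart is tilted about 8° counter-clockwise. The γ marker sits at 30°C.

30°C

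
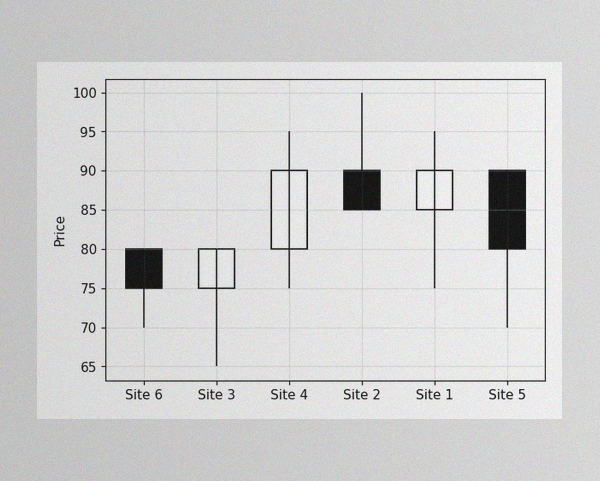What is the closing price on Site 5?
80

The image has some photo noise and uneven lighting. The Site 5 candle closes at 80.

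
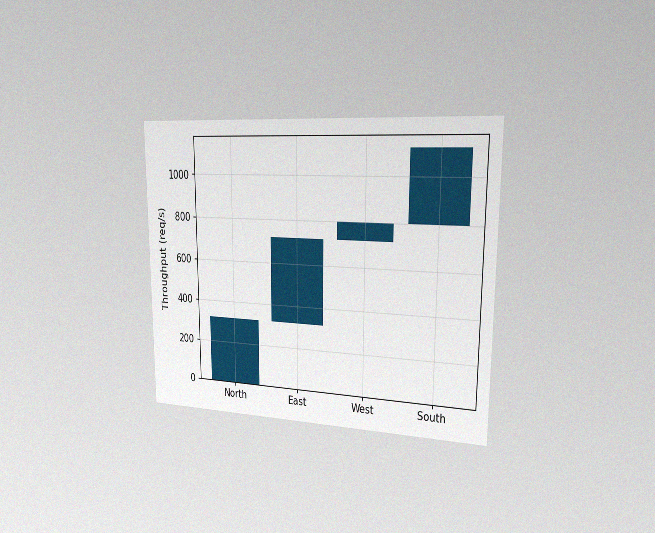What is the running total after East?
720req/s

The chart is viewed slightly from the right, with some photo noise. After East the running total reaches 720req/s.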